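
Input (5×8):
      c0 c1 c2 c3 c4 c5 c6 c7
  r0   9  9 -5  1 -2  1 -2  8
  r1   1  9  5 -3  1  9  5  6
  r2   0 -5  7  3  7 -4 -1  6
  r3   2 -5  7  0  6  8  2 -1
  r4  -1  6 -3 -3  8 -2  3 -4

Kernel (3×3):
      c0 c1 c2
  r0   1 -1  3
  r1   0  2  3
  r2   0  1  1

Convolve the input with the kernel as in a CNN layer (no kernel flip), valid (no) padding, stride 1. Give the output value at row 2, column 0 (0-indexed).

40

The receptive field on the input at this output position is [0 -5 7 / 2 -5 7 / -1 6 -3]. Elementwise product with the kernel and sum: 0·1 + -5·-1 + 7·3 + -5·2 + 7·3 + 6·1 + -3·1.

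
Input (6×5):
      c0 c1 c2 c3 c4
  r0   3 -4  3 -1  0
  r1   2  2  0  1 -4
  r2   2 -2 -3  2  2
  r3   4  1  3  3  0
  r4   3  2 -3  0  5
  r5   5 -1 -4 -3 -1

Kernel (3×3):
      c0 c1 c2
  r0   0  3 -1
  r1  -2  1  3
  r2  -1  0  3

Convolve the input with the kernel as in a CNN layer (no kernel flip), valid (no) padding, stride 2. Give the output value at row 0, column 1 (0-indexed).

-5

The receptive field on the input at this output position is [3 -1 0 / 0 1 -4 / -3 2 2]. Elementwise product with the kernel and sum: -1·3 + 0·-1 + 0·-2 + 1·1 + -4·3 + -3·-1 + 2·3.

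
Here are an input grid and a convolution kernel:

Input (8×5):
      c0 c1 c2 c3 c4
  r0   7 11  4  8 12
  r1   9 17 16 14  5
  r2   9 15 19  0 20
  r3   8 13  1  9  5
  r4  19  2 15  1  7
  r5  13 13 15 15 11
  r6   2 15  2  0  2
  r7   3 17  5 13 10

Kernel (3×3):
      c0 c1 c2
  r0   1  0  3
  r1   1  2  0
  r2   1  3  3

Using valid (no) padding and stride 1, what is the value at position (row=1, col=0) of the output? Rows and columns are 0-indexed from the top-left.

146

The receptive field on the input at this output position is [9 17 16 / 9 15 19 / 8 13 1]. Elementwise product with the kernel and sum: 9·1 + 16·3 + 9·1 + 15·2 + 8·1 + 13·3 + 1·3.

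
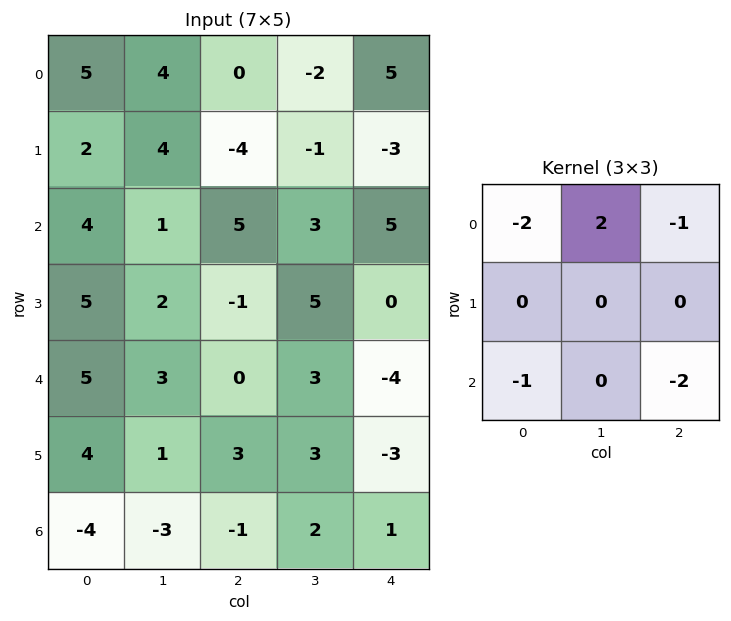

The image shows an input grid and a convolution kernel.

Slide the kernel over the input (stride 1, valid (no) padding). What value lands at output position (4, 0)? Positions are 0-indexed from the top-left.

The receptive field on the input at this output position is [5 3 0 / 4 1 3 / -4 -3 -1]. Elementwise product with the kernel and sum: 5·-2 + 3·2 + 0·-1 + -4·-1 + -1·-2.

2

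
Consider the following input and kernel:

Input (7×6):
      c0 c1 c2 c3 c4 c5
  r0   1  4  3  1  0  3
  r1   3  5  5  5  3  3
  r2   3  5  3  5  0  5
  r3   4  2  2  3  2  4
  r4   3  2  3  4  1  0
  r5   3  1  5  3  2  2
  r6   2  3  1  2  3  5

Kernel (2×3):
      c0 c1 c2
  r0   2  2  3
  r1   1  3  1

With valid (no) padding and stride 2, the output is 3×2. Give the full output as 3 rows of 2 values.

42 31
37 29
30 33

Output[0,0]: The receptive field on the input at this output position is [1 4 3 / 3 5 5]. Elementwise product with the kernel and sum: 1·2 + 4·2 + 3·3 + 3·1 + 5·3 + 5·1.
Output[0,1]: The receptive field on the input at this output position is [3 1 0 / 5 5 3]. Elementwise product with the kernel and sum: 3·2 + 1·2 + 0·3 + 5·1 + 5·3 + 3·1.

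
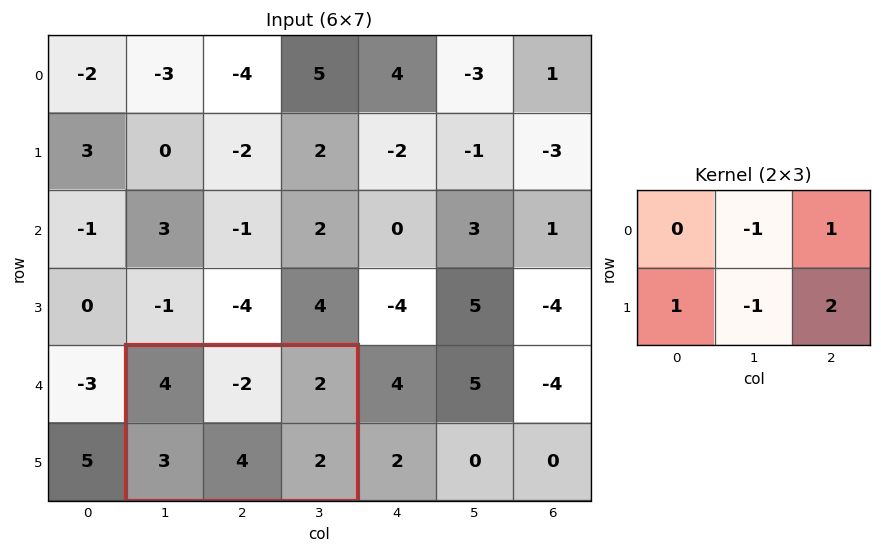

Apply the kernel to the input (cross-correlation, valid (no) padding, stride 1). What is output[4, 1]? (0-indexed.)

The receptive field on the input at this output position is [4 -2 2 / 3 4 2]. Elementwise product with the kernel and sum: -2·-1 + 2·1 + 3·1 + 4·-1 + 2·2.

7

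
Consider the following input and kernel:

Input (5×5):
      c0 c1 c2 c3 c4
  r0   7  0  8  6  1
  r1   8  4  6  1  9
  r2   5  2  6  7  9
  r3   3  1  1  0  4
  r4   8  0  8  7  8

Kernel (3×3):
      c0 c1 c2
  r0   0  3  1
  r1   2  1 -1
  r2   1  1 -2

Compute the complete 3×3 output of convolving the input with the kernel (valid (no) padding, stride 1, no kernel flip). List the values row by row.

Output[0,0]: The receptive field on the input at this output position is [7 0 8 / 8 4 6 / 5 2 6]. Elementwise product with the kernel and sum: 0·3 + 8·1 + 8·2 + 4·1 + 6·-1 + 5·1 + 2·1 + 6·-2.

17 37 18
26 24 15
10 22 27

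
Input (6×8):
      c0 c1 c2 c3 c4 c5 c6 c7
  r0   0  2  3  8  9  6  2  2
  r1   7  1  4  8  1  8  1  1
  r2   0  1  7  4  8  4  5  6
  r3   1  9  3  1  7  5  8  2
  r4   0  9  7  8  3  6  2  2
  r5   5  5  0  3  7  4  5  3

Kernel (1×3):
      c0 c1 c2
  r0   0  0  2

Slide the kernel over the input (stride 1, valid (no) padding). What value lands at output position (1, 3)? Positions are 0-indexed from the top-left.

16

The receptive field on the input at this output position is [8 1 8]. Elementwise product with the kernel and sum: 8·2.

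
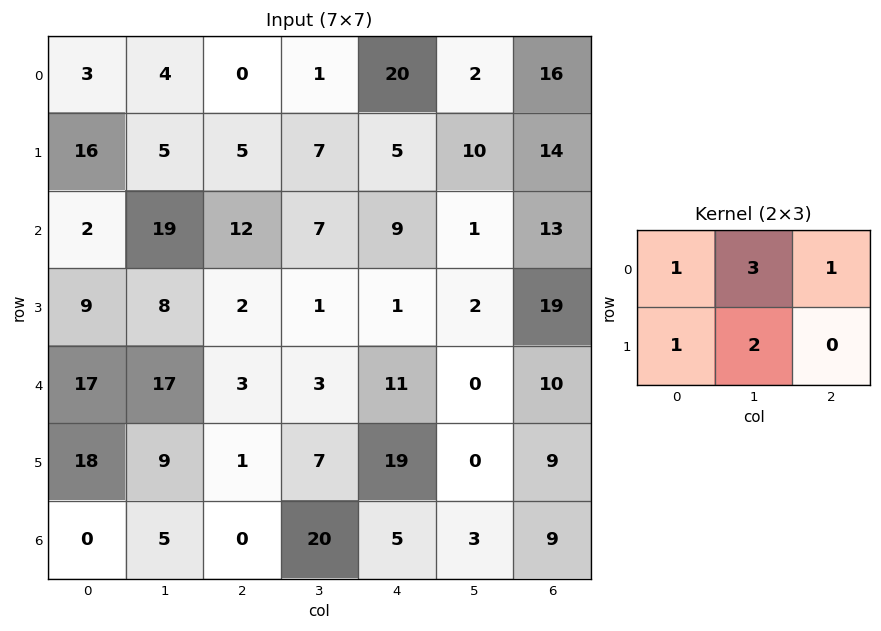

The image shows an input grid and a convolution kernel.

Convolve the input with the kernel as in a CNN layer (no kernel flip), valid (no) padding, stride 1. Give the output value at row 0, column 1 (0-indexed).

20

The receptive field on the input at this output position is [4 0 1 / 5 5 7]. Elementwise product with the kernel and sum: 4·1 + 0·3 + 1·1 + 5·1 + 5·2.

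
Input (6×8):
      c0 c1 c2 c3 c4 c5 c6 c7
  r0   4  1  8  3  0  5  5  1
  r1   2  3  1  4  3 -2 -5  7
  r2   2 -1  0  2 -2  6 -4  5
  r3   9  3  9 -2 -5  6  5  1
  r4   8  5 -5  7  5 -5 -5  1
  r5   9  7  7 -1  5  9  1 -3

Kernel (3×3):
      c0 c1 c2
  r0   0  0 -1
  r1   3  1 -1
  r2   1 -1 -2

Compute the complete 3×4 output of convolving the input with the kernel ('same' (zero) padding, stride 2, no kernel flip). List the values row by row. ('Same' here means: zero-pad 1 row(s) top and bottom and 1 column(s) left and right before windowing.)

Output[0,0]: The receptive field on the zero-padded input at this output position is [0 0 0 / 0 4 1 / 0 2 3]. Elementwise product with the kernel and sum: 0·-1 + 0·3 + 4·1 + 1·-1 + 0·1 + 2·-1 + 3·-2.

-5 2 9 8
-15 -11 -9 1
-23 7 1 -8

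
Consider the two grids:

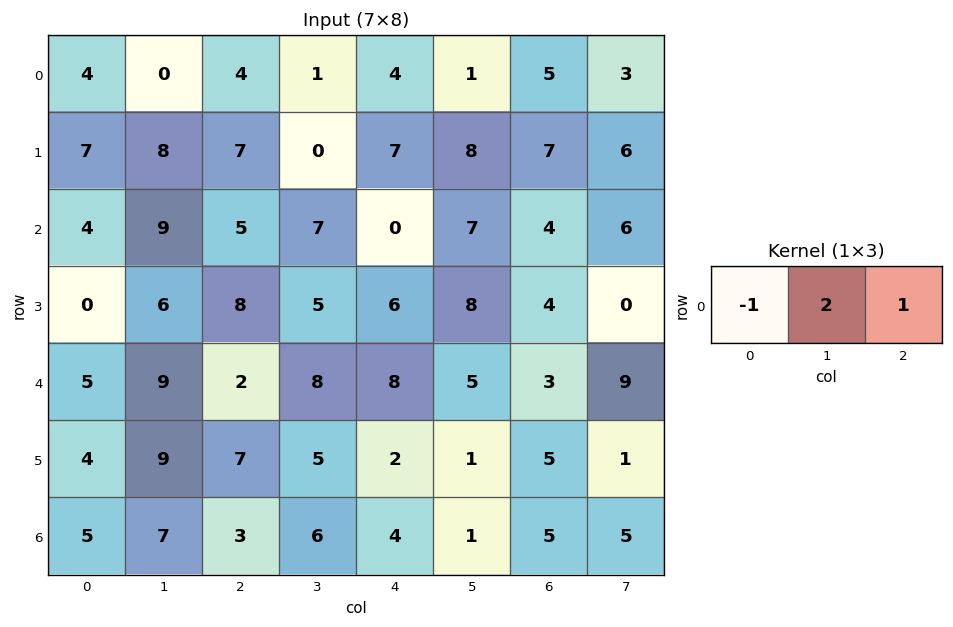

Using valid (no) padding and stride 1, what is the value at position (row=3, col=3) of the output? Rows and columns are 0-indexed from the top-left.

The receptive field on the input at this output position is [5 6 8]. Elementwise product with the kernel and sum: 5·-1 + 6·2 + 8·1.

15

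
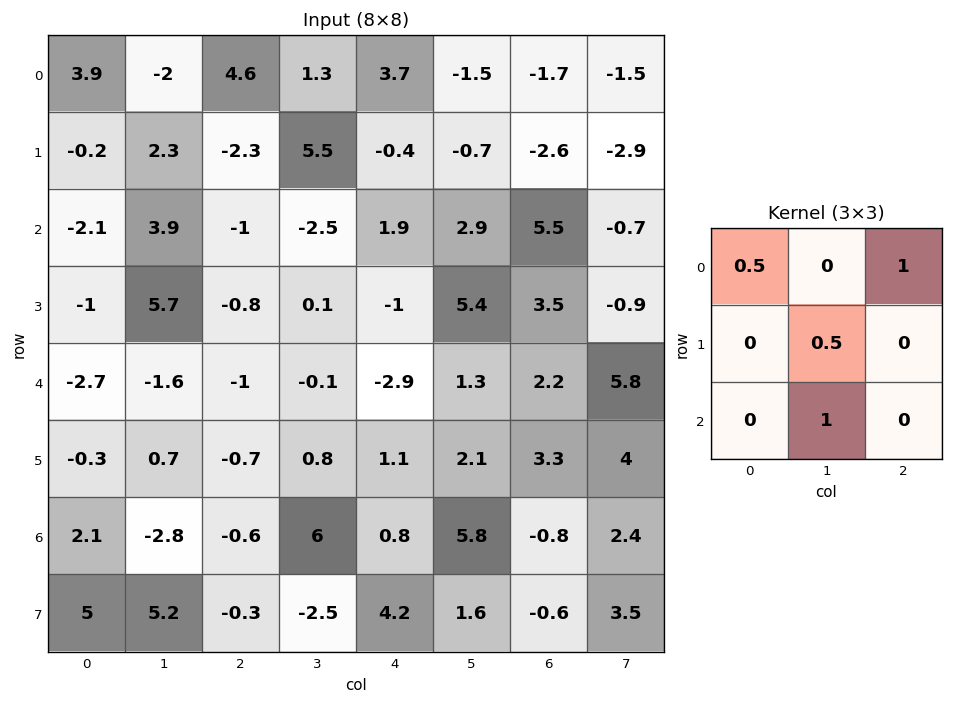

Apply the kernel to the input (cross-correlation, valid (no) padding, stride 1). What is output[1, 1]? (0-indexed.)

The receptive field on the input at this output position is [2.3 -2.3 5.5 / 3.9 -1 -2.5 / 5.7 -0.8 0.1]. Elementwise product with the kernel and sum: 2.3·0.5 + 5.5·1 + -1·0.5 + -0.8·1.

5.35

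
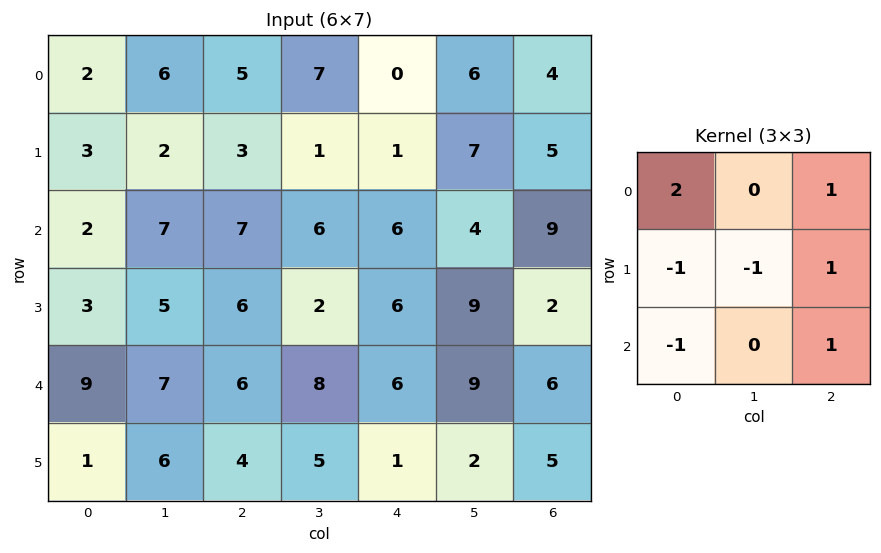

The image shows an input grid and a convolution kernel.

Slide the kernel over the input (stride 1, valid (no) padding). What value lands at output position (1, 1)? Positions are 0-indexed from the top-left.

-6

The receptive field on the input at this output position is [2 3 1 / 7 7 6 / 5 6 2]. Elementwise product with the kernel and sum: 2·2 + 1·1 + 7·-1 + 7·-1 + 6·1 + 5·-1 + 2·1.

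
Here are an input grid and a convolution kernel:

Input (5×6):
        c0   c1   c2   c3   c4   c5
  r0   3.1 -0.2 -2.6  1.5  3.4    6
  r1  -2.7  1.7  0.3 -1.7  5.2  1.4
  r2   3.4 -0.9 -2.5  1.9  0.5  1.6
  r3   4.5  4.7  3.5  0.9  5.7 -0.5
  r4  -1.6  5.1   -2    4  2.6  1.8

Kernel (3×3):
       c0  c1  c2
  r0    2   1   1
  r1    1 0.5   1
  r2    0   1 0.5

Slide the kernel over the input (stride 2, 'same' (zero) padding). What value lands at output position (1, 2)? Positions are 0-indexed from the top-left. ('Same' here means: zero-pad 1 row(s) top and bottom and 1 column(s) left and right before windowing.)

The receptive field on the zero-padded input at this output position is [-1.7 5.2 1.4 / 1.9 0.5 1.6 / 0.9 5.7 -0.5]. Elementwise product with the kernel and sum: -1.7·2 + 5.2·1 + 1.4·1 + 1.9·1 + 0.5·0.5 + 1.6·1 + 5.7·1 + -0.5·0.5.

12.4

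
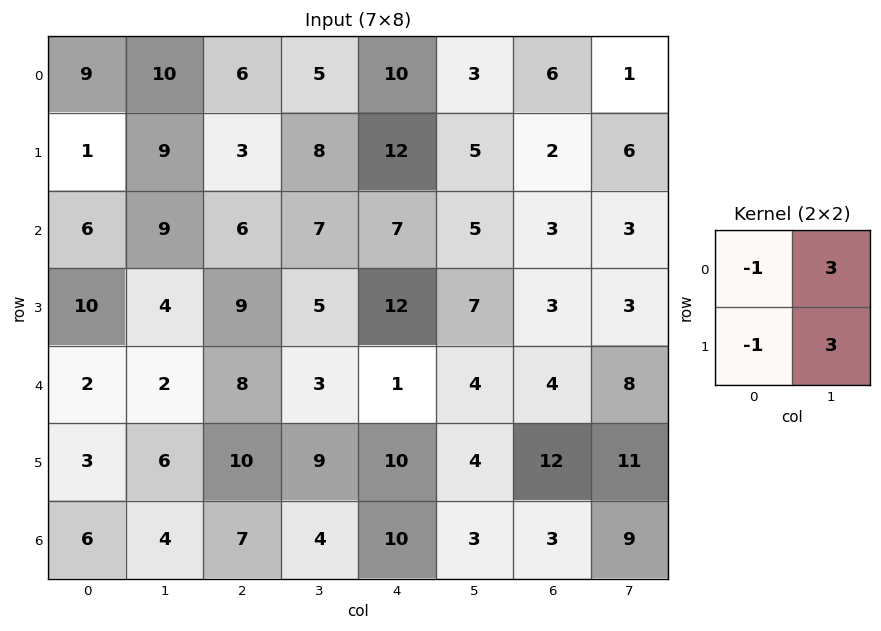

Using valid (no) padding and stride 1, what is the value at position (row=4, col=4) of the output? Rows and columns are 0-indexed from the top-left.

The receptive field on the input at this output position is [1 4 / 10 4]. Elementwise product with the kernel and sum: 1·-1 + 4·3 + 10·-1 + 4·3.

13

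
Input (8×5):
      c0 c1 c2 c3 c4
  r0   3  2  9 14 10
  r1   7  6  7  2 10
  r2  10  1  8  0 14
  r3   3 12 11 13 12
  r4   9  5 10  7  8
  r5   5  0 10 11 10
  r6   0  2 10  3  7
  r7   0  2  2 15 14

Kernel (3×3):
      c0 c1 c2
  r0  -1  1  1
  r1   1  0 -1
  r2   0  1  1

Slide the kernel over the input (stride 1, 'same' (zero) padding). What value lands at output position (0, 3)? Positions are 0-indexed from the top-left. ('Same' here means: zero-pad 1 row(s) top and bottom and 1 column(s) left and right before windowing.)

11

The receptive field on the zero-padded input at this output position is [0 0 0 / 9 14 10 / 7 2 10]. Elementwise product with the kernel and sum: 0·-1 + 0·1 + 0·1 + 9·1 + 10·-1 + 2·1 + 10·1.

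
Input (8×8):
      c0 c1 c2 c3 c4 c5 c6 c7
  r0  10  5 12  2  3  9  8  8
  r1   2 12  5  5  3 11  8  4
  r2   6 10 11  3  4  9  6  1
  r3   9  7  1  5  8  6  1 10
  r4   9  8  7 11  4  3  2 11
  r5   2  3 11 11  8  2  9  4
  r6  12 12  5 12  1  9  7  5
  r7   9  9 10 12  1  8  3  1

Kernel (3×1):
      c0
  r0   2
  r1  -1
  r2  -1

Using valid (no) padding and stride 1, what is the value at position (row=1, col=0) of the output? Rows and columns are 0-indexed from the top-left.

-11

The receptive field on the input at this output position is [2 / 6 / 9]. Elementwise product with the kernel and sum: 2·2 + 6·-1 + 9·-1.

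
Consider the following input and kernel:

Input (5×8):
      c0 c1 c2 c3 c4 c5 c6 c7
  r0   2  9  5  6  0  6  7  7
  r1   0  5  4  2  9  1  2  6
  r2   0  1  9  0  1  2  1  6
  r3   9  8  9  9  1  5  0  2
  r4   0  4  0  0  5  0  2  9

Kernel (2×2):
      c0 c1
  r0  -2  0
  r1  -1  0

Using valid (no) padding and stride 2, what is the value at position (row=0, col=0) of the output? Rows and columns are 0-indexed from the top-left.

-4

The receptive field on the input at this output position is [2 9 / 0 5]. Elementwise product with the kernel and sum: 2·-2 + 0·-1.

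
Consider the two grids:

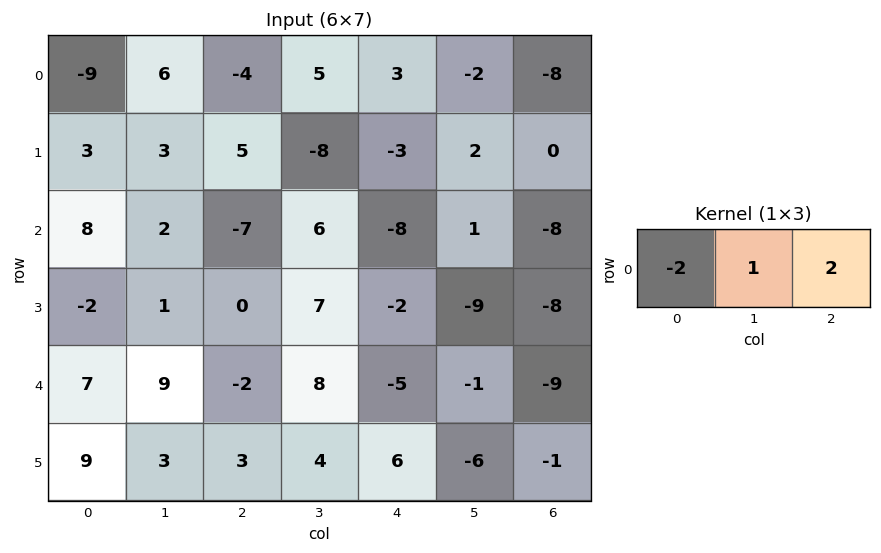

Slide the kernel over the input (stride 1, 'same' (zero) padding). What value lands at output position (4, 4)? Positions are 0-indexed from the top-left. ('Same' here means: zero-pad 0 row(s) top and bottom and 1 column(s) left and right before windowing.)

The receptive field on the zero-padded input at this output position is [8 -5 -1]. Elementwise product with the kernel and sum: 8·-2 + -5·1 + -1·2.

-23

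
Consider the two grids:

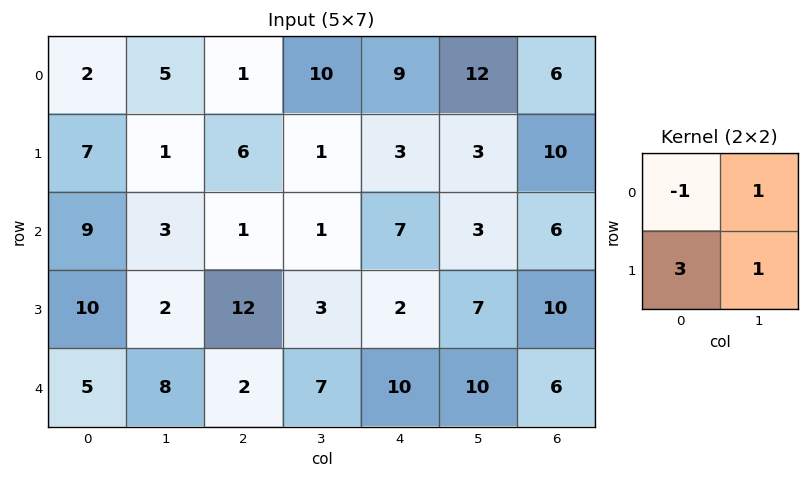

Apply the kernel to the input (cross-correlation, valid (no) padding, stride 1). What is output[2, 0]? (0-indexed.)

The receptive field on the input at this output position is [9 3 / 10 2]. Elementwise product with the kernel and sum: 9·-1 + 3·1 + 10·3 + 2·1.

26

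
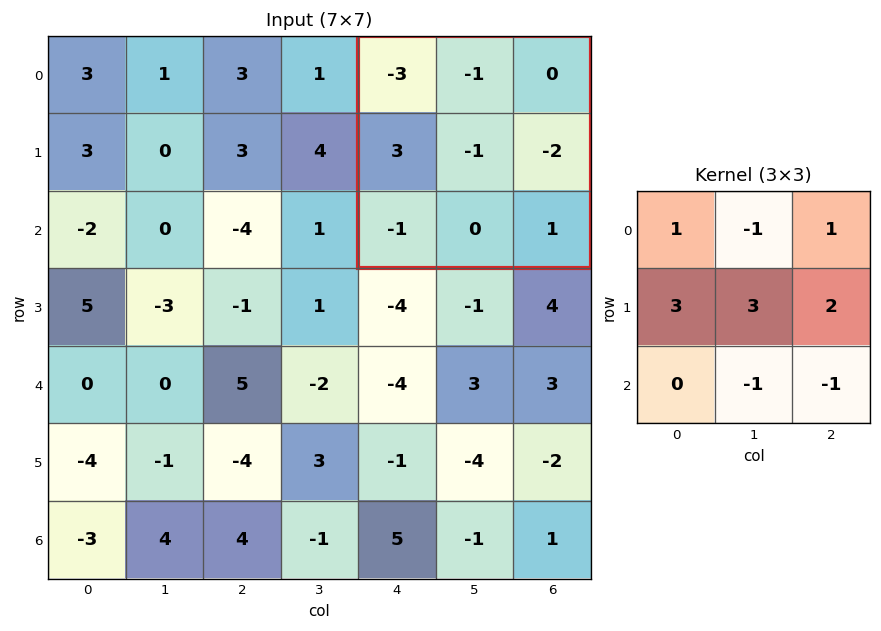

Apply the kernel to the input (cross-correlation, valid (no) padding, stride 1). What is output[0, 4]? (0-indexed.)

-1

The receptive field on the input at this output position is [-3 -1 0 / 3 -1 -2 / -1 0 1]. Elementwise product with the kernel and sum: -3·1 + -1·-1 + 0·1 + 3·3 + -1·3 + -2·2 + 0·-1 + 1·-1.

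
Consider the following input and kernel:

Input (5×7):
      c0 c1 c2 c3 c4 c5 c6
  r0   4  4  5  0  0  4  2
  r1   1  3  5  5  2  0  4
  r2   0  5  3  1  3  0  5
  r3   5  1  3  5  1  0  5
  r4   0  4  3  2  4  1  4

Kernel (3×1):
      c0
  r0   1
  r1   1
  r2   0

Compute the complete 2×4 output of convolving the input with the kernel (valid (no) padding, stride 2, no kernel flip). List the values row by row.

5 10 2 6
5 6 4 10

Output[0,0]: The receptive field on the input at this output position is [4 / 1 / 0]. Elementwise product with the kernel and sum: 4·1 + 1·1.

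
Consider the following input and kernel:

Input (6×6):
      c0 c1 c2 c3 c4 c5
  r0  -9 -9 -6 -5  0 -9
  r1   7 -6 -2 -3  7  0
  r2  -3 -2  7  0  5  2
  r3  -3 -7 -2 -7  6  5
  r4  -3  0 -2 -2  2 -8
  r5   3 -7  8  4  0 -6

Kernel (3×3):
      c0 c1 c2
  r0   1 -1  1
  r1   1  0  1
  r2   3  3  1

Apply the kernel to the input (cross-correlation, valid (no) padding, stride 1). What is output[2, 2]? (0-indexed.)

The receptive field on the input at this output position is [7 0 5 / -2 -7 6 / -2 -2 2]. Elementwise product with the kernel and sum: 7·1 + 0·-1 + 5·1 + -2·1 + 6·1 + -2·3 + -2·3 + 2·1.

6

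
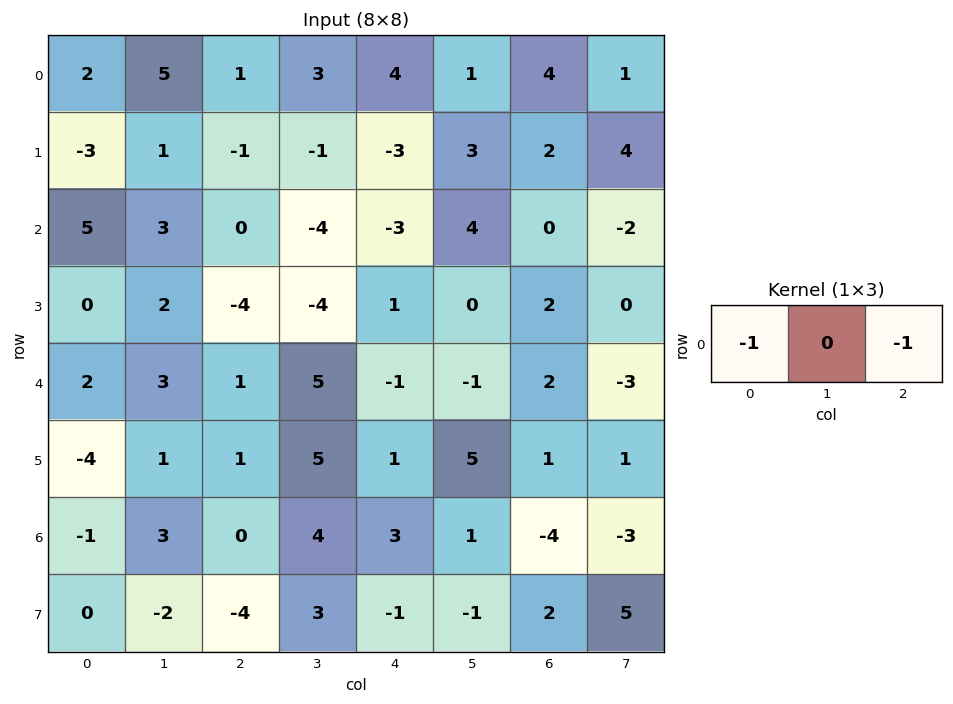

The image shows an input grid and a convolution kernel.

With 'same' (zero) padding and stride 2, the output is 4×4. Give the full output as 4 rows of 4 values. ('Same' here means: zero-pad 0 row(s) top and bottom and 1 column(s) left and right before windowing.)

Output[0,0]: The receptive field on the zero-padded input at this output position is [0 2 5]. Elementwise product with the kernel and sum: 0·-1 + 5·-1.

-5 -8 -4 -2
-3 1 0 -2
-3 -8 -4 4
-3 -7 -5 2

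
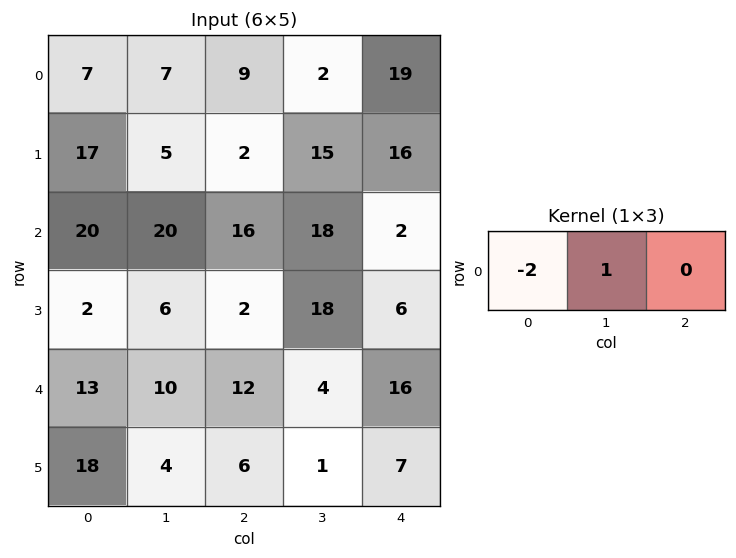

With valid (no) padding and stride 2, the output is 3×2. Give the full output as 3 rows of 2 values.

Output[0,0]: The receptive field on the input at this output position is [7 7 9]. Elementwise product with the kernel and sum: 7·-2 + 7·1.
Output[0,1]: The receptive field on the input at this output position is [9 2 19]. Elementwise product with the kernel and sum: 9·-2 + 2·1.

-7 -16
-20 -14
-16 -20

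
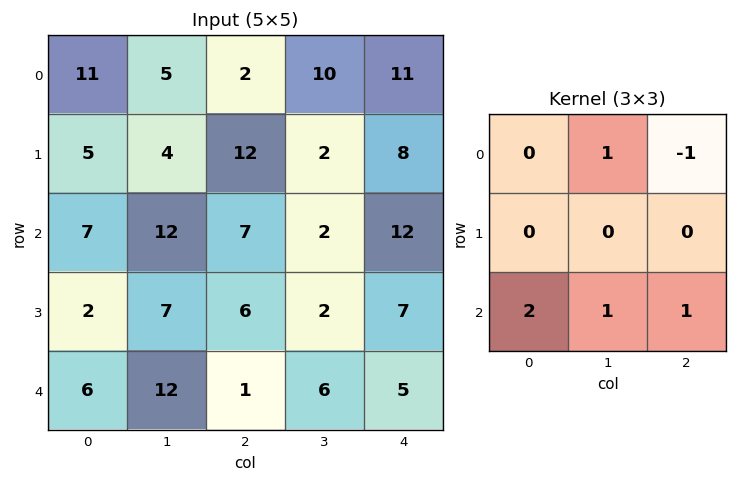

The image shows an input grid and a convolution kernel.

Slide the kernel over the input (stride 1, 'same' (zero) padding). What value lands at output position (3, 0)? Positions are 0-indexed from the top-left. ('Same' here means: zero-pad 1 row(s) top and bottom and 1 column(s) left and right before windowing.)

13

The receptive field on the zero-padded input at this output position is [0 7 12 / 0 2 7 / 0 6 12]. Elementwise product with the kernel and sum: 7·1 + 12·-1 + 0·2 + 6·1 + 12·1.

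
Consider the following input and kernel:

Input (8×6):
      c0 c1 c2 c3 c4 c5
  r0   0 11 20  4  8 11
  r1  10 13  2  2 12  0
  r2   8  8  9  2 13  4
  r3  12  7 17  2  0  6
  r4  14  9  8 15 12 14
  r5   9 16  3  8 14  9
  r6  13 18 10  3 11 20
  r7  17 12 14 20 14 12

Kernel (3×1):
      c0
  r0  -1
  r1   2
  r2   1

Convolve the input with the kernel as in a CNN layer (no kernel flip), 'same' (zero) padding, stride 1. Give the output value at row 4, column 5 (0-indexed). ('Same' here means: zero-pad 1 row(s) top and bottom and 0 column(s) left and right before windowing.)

The receptive field on the zero-padded input at this output position is [6 / 14 / 9]. Elementwise product with the kernel and sum: 6·-1 + 14·2 + 9·1.

31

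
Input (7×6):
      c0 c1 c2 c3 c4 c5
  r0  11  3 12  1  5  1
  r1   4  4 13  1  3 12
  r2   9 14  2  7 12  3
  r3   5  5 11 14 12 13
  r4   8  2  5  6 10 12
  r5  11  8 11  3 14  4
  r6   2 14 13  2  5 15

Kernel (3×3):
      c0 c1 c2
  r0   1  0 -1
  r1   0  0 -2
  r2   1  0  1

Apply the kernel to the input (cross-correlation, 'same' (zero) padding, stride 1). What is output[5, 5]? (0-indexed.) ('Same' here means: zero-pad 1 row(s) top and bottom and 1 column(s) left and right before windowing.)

15

The receptive field on the zero-padded input at this output position is [10 12 0 / 14 4 0 / 5 15 0]. Elementwise product with the kernel and sum: 10·1 + 0·-1 + 0·-2 + 5·1 + 0·1.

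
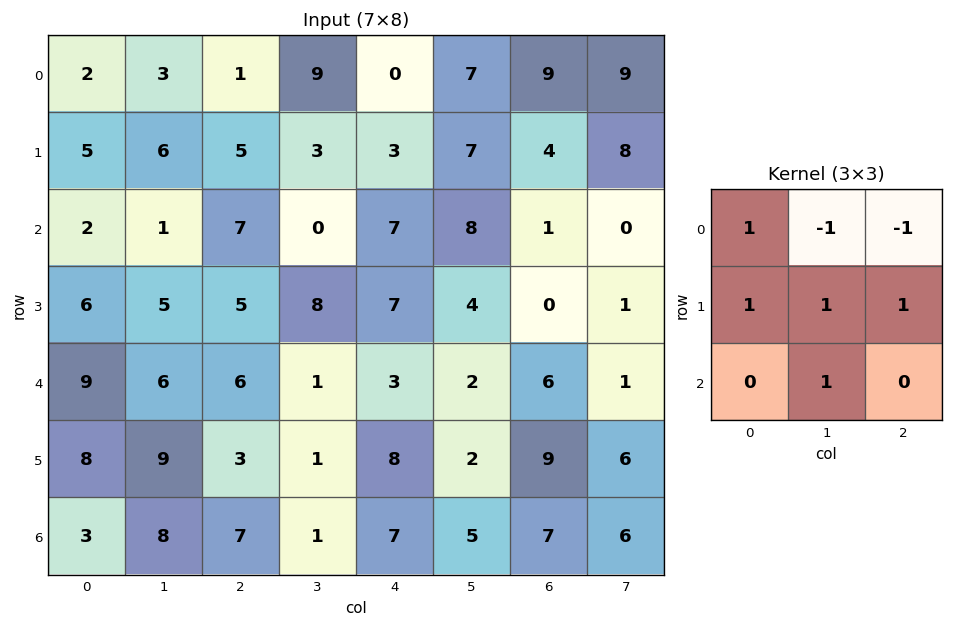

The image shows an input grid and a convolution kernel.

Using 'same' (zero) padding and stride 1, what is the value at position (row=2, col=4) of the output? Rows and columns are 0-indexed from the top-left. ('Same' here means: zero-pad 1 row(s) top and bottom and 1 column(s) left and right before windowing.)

The receptive field on the zero-padded input at this output position is [3 3 7 / 0 7 8 / 8 7 4]. Elementwise product with the kernel and sum: 3·1 + 3·-1 + 7·-1 + 0·1 + 7·1 + 8·1 + 7·1.

15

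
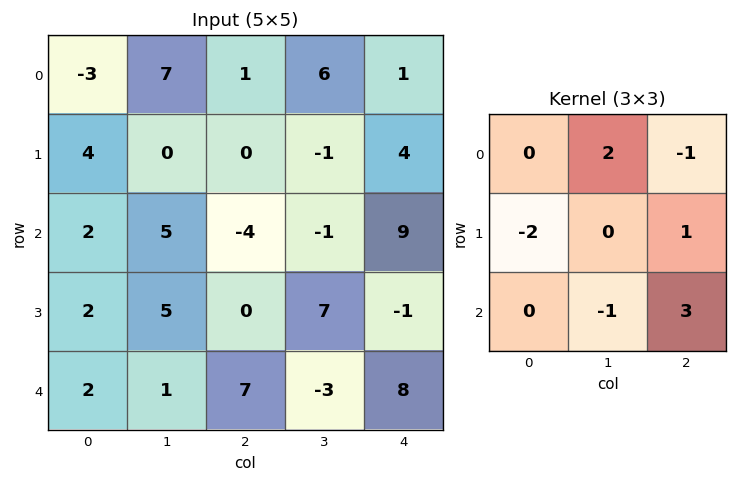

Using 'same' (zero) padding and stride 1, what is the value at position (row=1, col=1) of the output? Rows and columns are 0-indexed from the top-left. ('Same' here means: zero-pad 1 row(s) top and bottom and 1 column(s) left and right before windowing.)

The receptive field on the zero-padded input at this output position is [-3 7 1 / 4 0 0 / 2 5 -4]. Elementwise product with the kernel and sum: 7·2 + 1·-1 + 4·-2 + 0·1 + 5·-1 + -4·3.

-12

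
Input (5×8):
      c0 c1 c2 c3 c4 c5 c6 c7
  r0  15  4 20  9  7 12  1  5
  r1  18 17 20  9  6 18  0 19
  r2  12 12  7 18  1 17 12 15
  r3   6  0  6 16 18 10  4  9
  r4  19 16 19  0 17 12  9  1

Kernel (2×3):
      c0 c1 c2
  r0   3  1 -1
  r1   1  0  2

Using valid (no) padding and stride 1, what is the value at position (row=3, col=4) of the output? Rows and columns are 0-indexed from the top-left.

The receptive field on the input at this output position is [18 10 4 / 17 12 9]. Elementwise product with the kernel and sum: 18·3 + 10·1 + 4·-1 + 17·1 + 9·2.

95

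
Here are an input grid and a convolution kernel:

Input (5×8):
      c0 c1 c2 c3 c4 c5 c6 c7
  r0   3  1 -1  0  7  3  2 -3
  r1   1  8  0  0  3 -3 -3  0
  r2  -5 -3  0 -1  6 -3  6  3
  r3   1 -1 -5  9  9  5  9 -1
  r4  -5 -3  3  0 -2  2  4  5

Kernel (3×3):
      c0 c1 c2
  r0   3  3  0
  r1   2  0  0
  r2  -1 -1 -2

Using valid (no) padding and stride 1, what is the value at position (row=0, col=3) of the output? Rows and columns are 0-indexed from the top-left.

The receptive field on the input at this output position is [0 7 3 / 0 3 -3 / -1 6 -3]. Elementwise product with the kernel and sum: 0·3 + 7·3 + 0·2 + -1·-1 + 6·-1 + -3·-2.

22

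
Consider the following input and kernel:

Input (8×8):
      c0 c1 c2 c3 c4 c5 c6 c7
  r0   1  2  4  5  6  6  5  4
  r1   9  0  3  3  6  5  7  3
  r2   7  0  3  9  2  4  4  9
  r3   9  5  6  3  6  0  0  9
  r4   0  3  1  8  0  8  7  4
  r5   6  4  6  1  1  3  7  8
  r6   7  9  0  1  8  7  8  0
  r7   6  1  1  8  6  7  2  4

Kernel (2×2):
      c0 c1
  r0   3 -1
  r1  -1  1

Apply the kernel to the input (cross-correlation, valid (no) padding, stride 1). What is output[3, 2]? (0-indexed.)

22

The receptive field on the input at this output position is [6 3 / 1 8]. Elementwise product with the kernel and sum: 6·3 + 3·-1 + 1·-1 + 8·1.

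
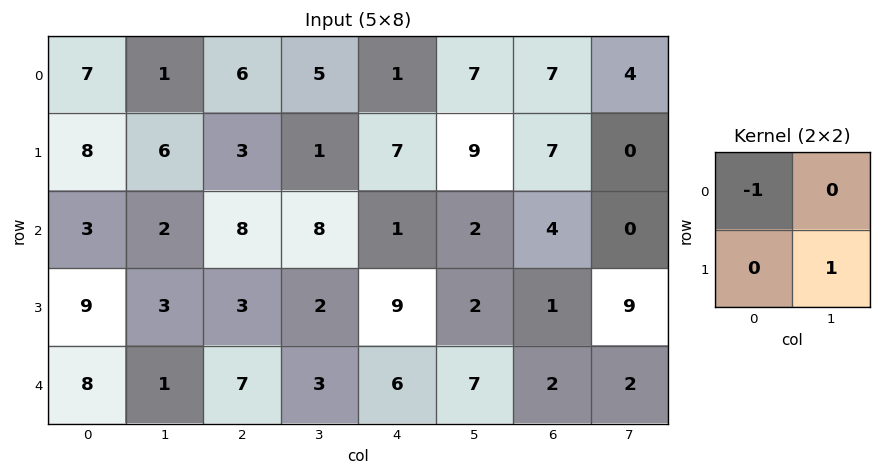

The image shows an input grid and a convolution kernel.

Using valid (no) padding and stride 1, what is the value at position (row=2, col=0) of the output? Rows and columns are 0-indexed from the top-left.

0

The receptive field on the input at this output position is [3 2 / 9 3]. Elementwise product with the kernel and sum: 3·-1 + 3·1.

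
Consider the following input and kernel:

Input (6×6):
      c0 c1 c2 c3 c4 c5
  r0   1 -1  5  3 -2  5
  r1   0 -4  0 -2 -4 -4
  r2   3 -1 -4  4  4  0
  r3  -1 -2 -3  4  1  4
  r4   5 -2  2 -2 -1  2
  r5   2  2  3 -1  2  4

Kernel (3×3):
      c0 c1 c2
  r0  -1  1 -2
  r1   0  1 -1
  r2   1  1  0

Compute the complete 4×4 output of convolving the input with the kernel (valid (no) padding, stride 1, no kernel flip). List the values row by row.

-14 -3 4 -7
-4 -5 7 15
8 -18 3 -6
5 0 6 -13

Output[0,0]: The receptive field on the input at this output position is [1 -1 5 / 0 -4 0 / 3 -1 -4]. Elementwise product with the kernel and sum: 1·-1 + -1·1 + 5·-2 + -4·1 + 0·-1 + 3·1 + -1·1.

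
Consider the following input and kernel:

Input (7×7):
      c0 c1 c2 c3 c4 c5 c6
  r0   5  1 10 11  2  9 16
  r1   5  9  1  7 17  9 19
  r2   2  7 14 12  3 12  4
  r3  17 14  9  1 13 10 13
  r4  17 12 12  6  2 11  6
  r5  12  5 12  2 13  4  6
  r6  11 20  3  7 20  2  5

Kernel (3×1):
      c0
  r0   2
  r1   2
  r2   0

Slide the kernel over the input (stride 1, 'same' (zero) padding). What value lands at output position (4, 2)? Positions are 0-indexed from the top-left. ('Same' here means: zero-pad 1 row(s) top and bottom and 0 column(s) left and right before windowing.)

The receptive field on the zero-padded input at this output position is [9 / 12 / 12]. Elementwise product with the kernel and sum: 9·2 + 12·2.

42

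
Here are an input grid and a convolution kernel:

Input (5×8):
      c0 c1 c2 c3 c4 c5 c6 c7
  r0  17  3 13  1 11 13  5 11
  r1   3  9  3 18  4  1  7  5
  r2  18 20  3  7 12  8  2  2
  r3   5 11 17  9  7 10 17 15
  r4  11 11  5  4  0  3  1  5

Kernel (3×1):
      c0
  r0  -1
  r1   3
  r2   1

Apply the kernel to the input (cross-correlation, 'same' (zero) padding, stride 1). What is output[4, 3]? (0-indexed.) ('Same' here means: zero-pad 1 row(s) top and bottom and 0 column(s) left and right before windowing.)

3

The receptive field on the zero-padded input at this output position is [9 / 4 / 0]. Elementwise product with the kernel and sum: 9·-1 + 4·3 + 0·1.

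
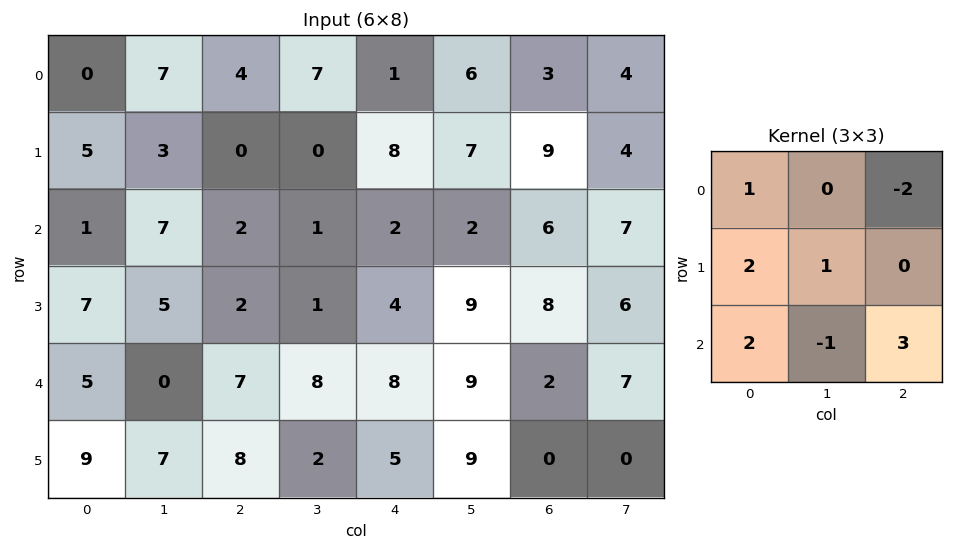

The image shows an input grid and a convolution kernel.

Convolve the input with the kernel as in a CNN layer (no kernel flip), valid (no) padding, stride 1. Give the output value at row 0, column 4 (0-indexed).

38

The receptive field on the input at this output position is [1 6 3 / 8 7 9 / 2 2 6]. Elementwise product with the kernel and sum: 1·1 + 3·-2 + 8·2 + 7·1 + 2·2 + 2·-1 + 6·3.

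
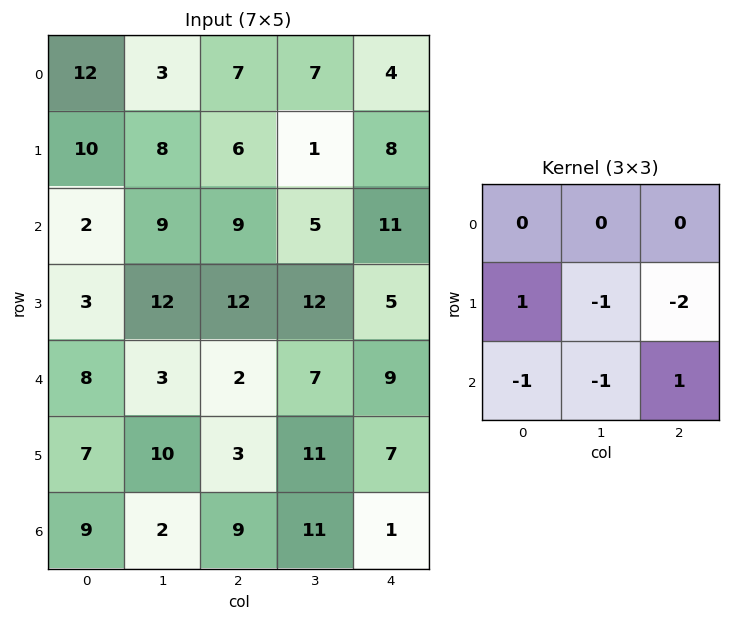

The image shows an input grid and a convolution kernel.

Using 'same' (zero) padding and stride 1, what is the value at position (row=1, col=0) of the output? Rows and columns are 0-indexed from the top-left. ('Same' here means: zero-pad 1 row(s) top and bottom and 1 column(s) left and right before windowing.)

-19

The receptive field on the zero-padded input at this output position is [0 12 3 / 0 10 8 / 0 2 9]. Elementwise product with the kernel and sum: 0·1 + 10·-1 + 8·-2 + 0·-1 + 2·-1 + 9·1.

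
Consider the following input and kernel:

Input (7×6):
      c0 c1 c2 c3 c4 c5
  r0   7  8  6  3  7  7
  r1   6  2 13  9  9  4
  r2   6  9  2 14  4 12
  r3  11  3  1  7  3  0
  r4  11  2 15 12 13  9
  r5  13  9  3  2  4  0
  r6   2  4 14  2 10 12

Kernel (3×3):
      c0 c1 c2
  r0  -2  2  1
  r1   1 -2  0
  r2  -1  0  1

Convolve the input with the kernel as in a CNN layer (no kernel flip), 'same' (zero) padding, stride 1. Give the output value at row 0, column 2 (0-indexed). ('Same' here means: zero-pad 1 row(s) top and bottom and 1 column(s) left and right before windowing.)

3

The receptive field on the zero-padded input at this output position is [0 0 0 / 8 6 3 / 2 13 9]. Elementwise product with the kernel and sum: 0·-2 + 0·2 + 0·1 + 8·1 + 6·-2 + 2·-1 + 9·1.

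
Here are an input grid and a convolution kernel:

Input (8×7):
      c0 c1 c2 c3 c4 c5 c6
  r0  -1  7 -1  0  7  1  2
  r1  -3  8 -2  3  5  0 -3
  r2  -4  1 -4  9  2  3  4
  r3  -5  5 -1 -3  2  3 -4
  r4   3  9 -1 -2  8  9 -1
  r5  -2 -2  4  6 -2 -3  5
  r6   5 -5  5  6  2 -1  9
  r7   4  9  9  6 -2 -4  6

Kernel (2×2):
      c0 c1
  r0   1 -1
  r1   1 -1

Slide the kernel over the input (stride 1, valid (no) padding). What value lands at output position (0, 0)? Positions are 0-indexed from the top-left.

-19

The receptive field on the input at this output position is [-1 7 / -3 8]. Elementwise product with the kernel and sum: -1·1 + 7·-1 + -3·1 + 8·-1.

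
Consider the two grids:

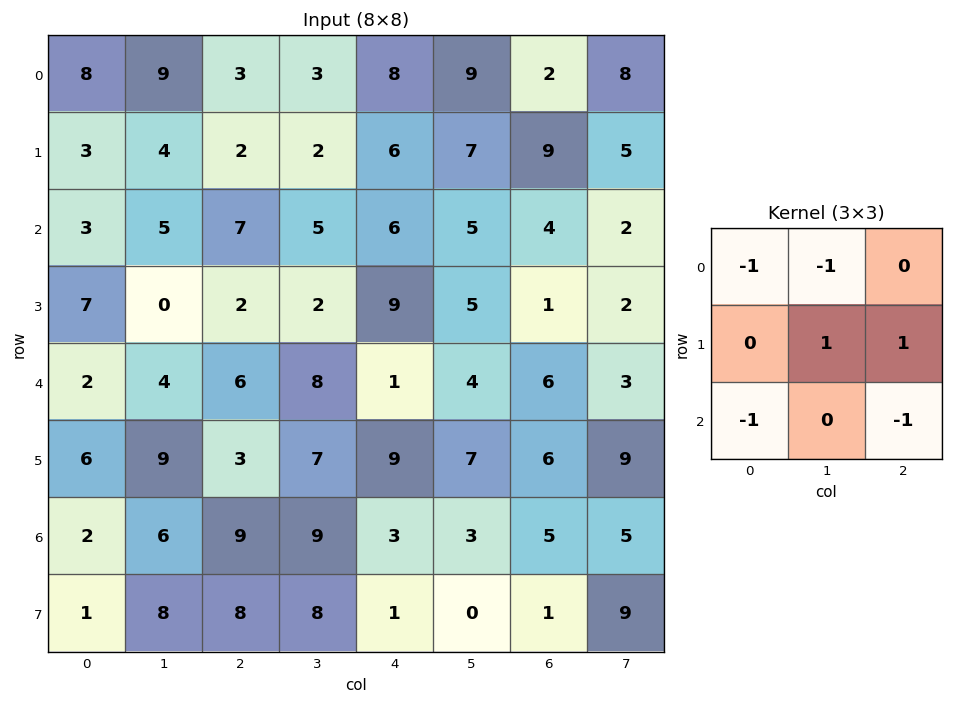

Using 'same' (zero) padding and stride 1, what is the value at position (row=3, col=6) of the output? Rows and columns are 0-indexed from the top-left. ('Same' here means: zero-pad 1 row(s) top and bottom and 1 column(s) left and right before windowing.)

The receptive field on the zero-padded input at this output position is [5 4 2 / 5 1 2 / 4 6 3]. Elementwise product with the kernel and sum: 5·-1 + 4·-1 + 1·1 + 2·1 + 4·-1 + 3·-1.

-13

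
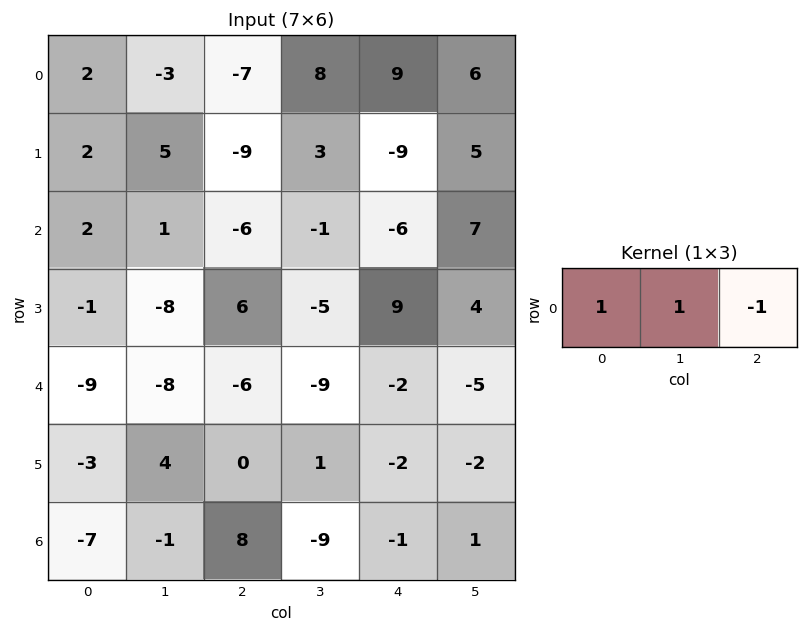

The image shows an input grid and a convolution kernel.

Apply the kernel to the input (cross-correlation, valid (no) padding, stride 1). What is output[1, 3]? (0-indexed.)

-11

The receptive field on the input at this output position is [3 -9 5]. Elementwise product with the kernel and sum: 3·1 + -9·1 + 5·-1.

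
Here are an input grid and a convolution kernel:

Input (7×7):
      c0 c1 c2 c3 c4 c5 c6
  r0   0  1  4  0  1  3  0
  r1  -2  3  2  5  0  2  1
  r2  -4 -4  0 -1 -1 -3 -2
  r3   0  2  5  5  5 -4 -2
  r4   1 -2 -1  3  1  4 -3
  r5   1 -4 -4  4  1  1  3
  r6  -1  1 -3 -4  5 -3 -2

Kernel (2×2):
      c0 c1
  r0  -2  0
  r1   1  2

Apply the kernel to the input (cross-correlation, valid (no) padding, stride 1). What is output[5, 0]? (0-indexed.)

-1

The receptive field on the input at this output position is [1 -4 / -1 1]. Elementwise product with the kernel and sum: 1·-2 + -1·1 + 1·2.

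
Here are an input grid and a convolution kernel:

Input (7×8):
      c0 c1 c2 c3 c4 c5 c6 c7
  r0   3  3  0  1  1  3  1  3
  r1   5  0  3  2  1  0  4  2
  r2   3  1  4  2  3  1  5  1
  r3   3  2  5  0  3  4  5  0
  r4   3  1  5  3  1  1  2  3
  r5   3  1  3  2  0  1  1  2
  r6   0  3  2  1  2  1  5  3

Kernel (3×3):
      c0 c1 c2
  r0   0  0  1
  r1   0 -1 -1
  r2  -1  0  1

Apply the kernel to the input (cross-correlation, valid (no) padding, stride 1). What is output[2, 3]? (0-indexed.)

-8

The receptive field on the input at this output position is [2 3 1 / 0 3 4 / 3 1 1]. Elementwise product with the kernel and sum: 1·1 + 3·-1 + 4·-1 + 3·-1 + 1·1.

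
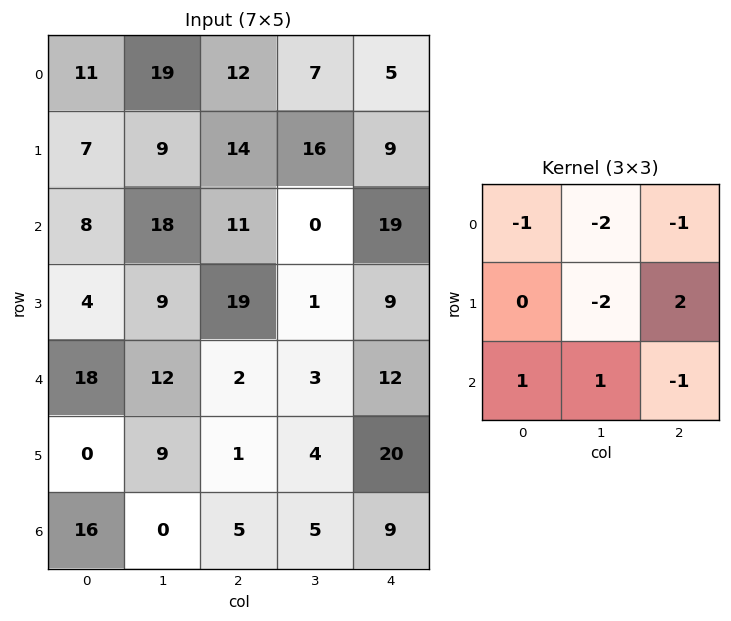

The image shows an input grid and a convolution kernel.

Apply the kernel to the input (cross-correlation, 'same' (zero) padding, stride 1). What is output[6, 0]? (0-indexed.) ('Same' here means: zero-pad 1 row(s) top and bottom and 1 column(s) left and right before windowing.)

-41

The receptive field on the zero-padded input at this output position is [0 0 9 / 0 16 0 / 0 0 0]. Elementwise product with the kernel and sum: 0·-1 + 0·-2 + 9·-1 + 16·-2 + 0·2 + 0·1 + 0·1 + 0·-1.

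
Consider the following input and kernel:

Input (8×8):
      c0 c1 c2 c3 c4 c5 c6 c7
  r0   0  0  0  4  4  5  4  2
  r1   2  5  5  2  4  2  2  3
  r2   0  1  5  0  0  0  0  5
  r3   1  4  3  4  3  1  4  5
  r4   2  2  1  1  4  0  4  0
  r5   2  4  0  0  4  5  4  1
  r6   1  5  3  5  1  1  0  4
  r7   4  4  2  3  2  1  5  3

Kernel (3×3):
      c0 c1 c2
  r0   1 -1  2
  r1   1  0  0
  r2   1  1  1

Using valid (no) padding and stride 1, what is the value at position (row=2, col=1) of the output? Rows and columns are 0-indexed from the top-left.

The receptive field on the input at this output position is [1 5 0 / 4 3 4 / 2 1 1]. Elementwise product with the kernel and sum: 1·1 + 5·-1 + 0·2 + 4·1 + 2·1 + 1·1 + 1·1.

4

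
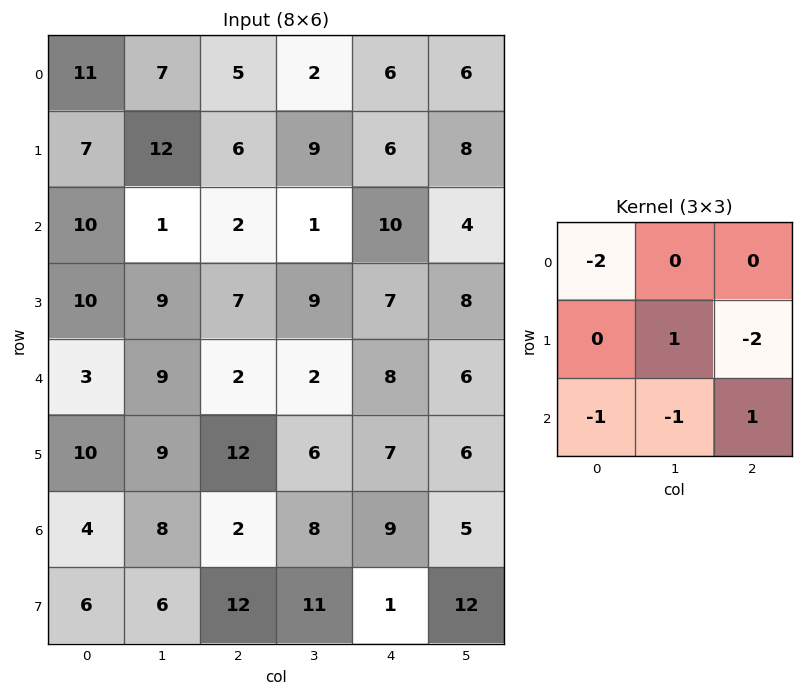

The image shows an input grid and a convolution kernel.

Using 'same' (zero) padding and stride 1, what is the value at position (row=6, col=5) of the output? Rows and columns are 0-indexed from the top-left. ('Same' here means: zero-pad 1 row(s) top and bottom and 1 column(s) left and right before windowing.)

The receptive field on the zero-padded input at this output position is [7 6 0 / 9 5 0 / 1 12 0]. Elementwise product with the kernel and sum: 7·-2 + 5·1 + 0·-2 + 1·-1 + 12·-1 + 0·1.

-22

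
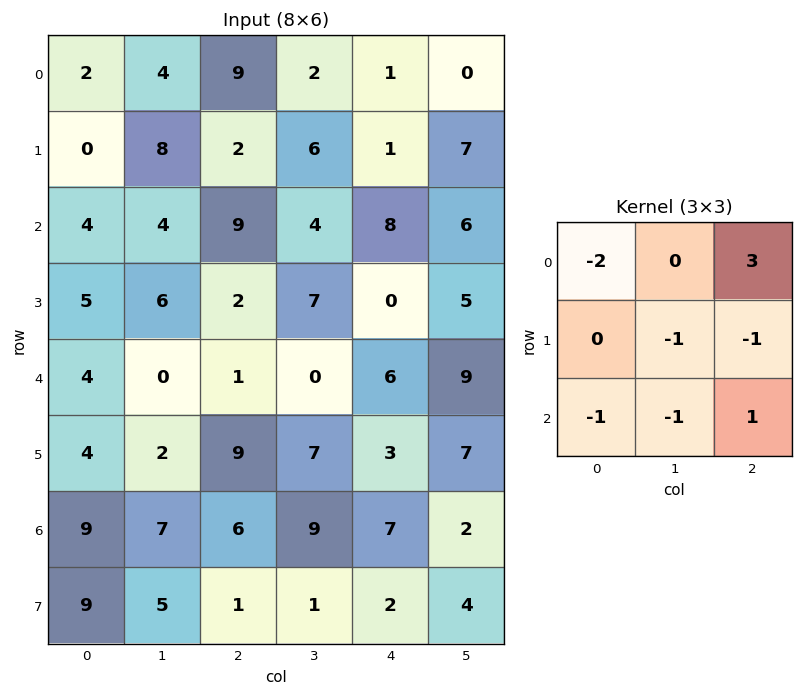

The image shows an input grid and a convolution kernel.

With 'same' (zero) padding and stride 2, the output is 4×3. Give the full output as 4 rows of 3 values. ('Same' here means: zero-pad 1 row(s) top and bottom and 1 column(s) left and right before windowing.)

2 -15 -1
17 -12 -7
12 4 -17
-14 -3 -1

Output[0,0]: The receptive field on the zero-padded input at this output position is [0 0 0 / 0 2 4 / 0 0 8]. Elementwise product with the kernel and sum: 0·-2 + 0·3 + 2·-1 + 4·-1 + 0·-1 + 0·-1 + 8·1.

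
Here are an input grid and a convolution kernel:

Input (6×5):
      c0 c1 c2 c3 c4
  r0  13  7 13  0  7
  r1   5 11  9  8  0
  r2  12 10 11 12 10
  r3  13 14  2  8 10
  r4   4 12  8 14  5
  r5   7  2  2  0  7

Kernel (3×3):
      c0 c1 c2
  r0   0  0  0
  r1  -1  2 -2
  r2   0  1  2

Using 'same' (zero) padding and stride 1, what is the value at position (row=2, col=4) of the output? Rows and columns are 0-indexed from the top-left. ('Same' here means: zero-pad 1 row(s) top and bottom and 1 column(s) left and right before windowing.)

The receptive field on the zero-padded input at this output position is [8 0 0 / 12 10 0 / 8 10 0]. Elementwise product with the kernel and sum: 12·-1 + 10·2 + 0·-2 + 10·1 + 0·2.

18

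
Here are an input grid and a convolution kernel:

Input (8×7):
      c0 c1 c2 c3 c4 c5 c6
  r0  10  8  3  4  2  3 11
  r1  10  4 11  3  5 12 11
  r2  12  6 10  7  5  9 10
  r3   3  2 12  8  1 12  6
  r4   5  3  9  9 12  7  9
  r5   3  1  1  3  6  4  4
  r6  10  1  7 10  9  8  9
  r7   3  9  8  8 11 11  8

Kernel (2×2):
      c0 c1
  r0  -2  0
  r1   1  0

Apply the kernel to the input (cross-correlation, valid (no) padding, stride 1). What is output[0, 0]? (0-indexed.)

-10

The receptive field on the input at this output position is [10 8 / 10 4]. Elementwise product with the kernel and sum: 10·-2 + 10·1.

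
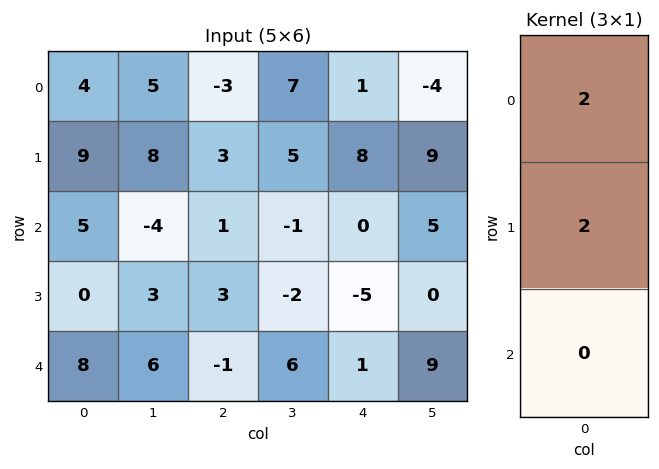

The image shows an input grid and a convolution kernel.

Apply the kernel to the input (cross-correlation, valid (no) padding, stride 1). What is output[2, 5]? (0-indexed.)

10

The receptive field on the input at this output position is [5 / 0 / 9]. Elementwise product with the kernel and sum: 5·2 + 0·2.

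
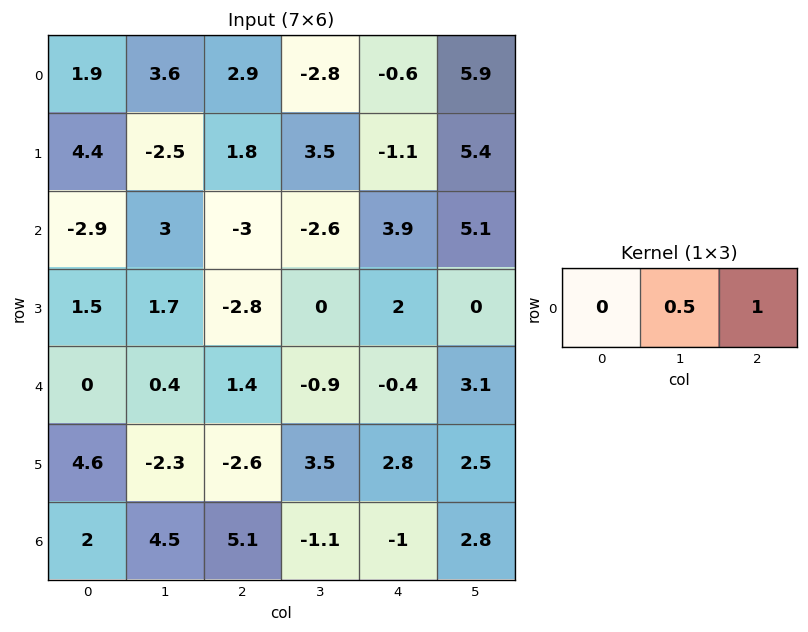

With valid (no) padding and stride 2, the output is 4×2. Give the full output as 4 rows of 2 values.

Output[0,0]: The receptive field on the input at this output position is [1.9 3.6 2.9]. Elementwise product with the kernel and sum: 3.6·0.5 + 2.9·1.

4.7 -2
-1.5 2.6
1.6 -0.85
7.35 -1.55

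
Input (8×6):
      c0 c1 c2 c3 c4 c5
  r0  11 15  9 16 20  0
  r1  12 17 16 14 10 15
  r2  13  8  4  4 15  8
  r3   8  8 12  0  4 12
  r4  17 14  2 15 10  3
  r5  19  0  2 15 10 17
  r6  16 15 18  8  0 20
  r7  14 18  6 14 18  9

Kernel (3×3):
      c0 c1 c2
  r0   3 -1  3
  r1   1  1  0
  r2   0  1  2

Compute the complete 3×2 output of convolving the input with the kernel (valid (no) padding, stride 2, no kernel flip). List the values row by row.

90 135
77 100
113 46

Output[0,0]: The receptive field on the input at this output position is [11 15 9 / 12 17 16 / 13 8 4]. Elementwise product with the kernel and sum: 11·3 + 15·-1 + 9·3 + 12·1 + 17·1 + 8·1 + 4·2.
Output[0,1]: The receptive field on the input at this output position is [9 16 20 / 16 14 10 / 4 4 15]. Elementwise product with the kernel and sum: 9·3 + 16·-1 + 20·3 + 16·1 + 14·1 + 4·1 + 15·2.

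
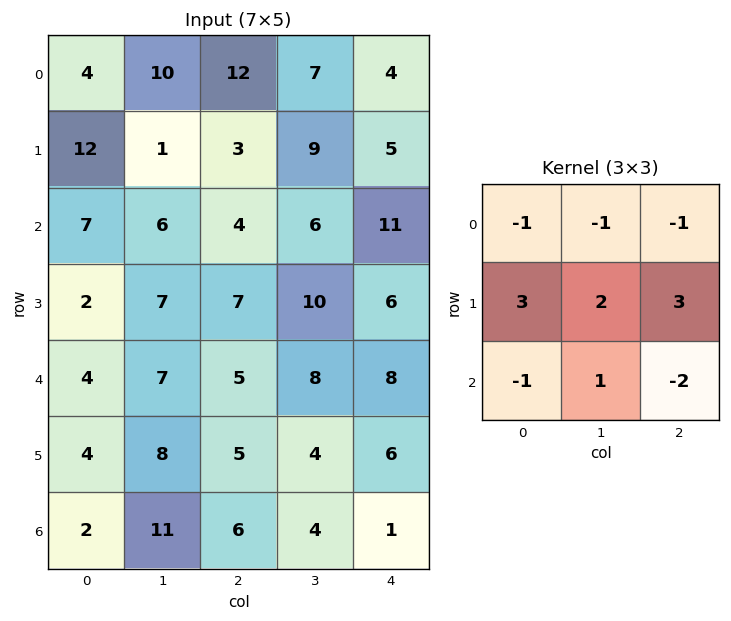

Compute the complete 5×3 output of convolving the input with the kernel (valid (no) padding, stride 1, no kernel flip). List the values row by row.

12 -7 -1
20 11 31
17 31 25
19 20 19
24 13 16

Output[0,0]: The receptive field on the input at this output position is [4 10 12 / 12 1 3 / 7 6 4]. Elementwise product with the kernel and sum: 4·-1 + 10·-1 + 12·-1 + 12·3 + 1·2 + 3·3 + 7·-1 + 6·1 + 4·-2.
Output[0,1]: The receptive field on the input at this output position is [10 12 7 / 1 3 9 / 6 4 6]. Elementwise product with the kernel and sum: 10·-1 + 12·-1 + 7·-1 + 1·3 + 3·2 + 9·3 + 6·-1 + 4·1 + 6·-2.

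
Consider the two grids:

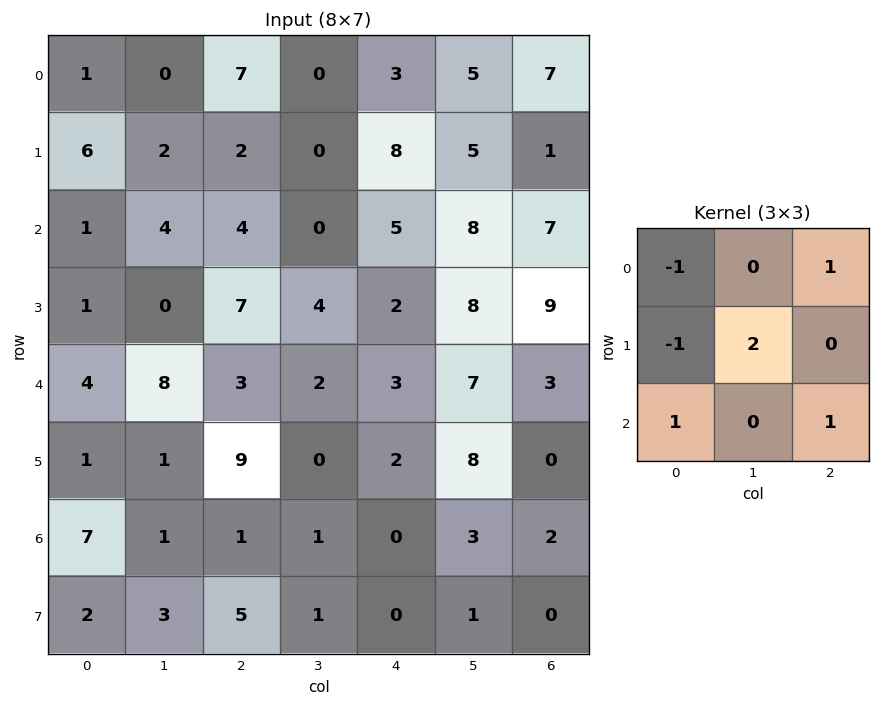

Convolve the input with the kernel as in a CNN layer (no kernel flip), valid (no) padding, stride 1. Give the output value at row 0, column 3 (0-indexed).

The receptive field on the input at this output position is [0 3 5 / 0 8 5 / 0 5 8]. Elementwise product with the kernel and sum: 0·-1 + 5·1 + 0·-1 + 8·2 + 0·1 + 8·1.

29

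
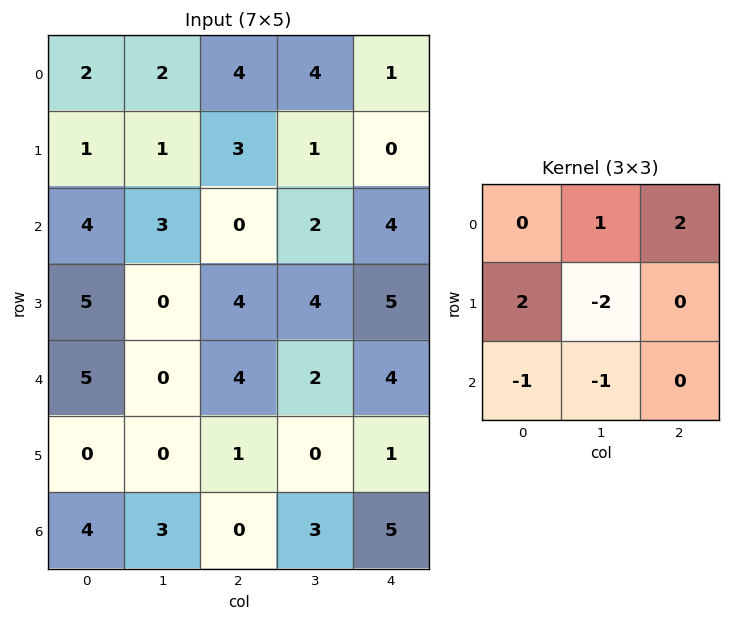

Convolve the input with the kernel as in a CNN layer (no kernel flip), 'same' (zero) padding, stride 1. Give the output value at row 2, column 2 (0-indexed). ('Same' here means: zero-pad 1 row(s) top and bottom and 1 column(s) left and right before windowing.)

The receptive field on the zero-padded input at this output position is [1 3 1 / 3 0 2 / 0 4 4]. Elementwise product with the kernel and sum: 3·1 + 1·2 + 3·2 + 0·-2 + 0·-1 + 4·-1.

7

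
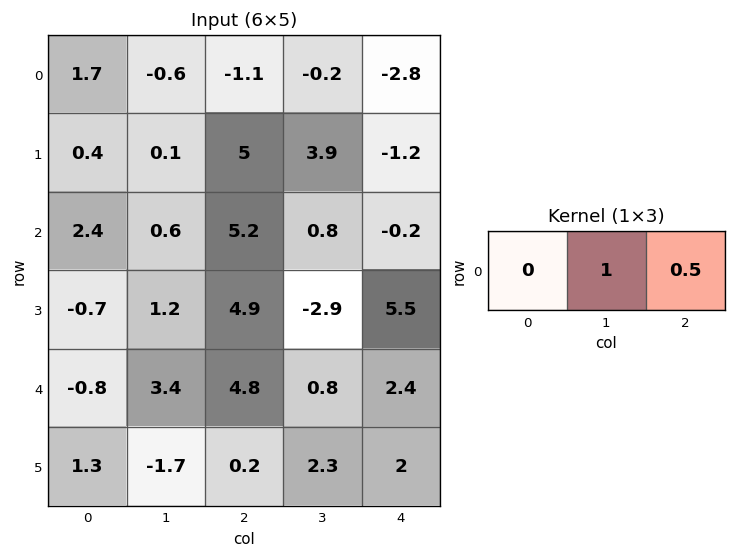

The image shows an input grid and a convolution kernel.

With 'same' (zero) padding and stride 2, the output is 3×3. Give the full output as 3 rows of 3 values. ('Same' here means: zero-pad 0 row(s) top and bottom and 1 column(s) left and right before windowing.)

Output[0,0]: The receptive field on the zero-padded input at this output position is [0 1.7 -0.6]. Elementwise product with the kernel and sum: 1.7·1 + -0.6·0.5.

1.4 -1.2 -2.8
2.7 5.6 -0.2
0.9 5.2 2.4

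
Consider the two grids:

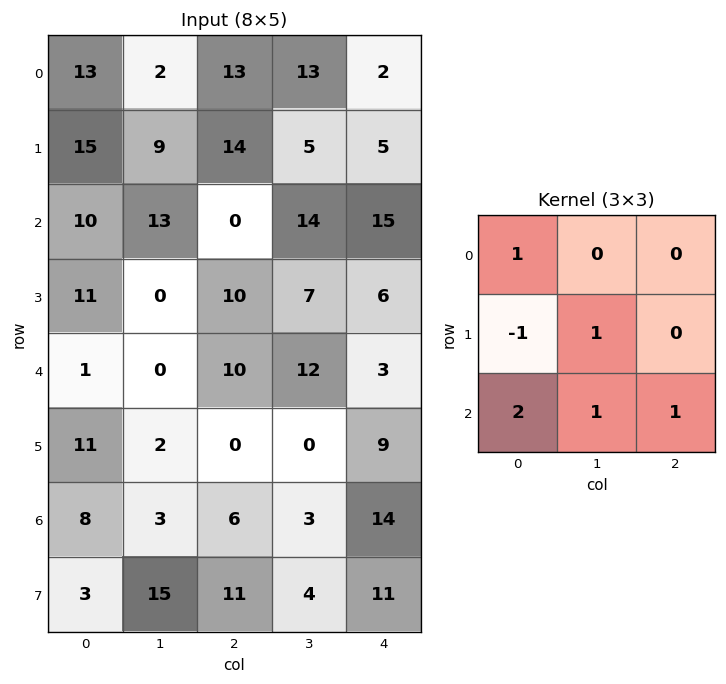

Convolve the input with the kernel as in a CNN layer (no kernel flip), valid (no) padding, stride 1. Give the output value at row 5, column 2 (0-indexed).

The receptive field on the input at this output position is [0 0 9 / 6 3 14 / 11 4 11]. Elementwise product with the kernel and sum: 0·1 + 6·-1 + 3·1 + 11·2 + 4·1 + 11·1.

34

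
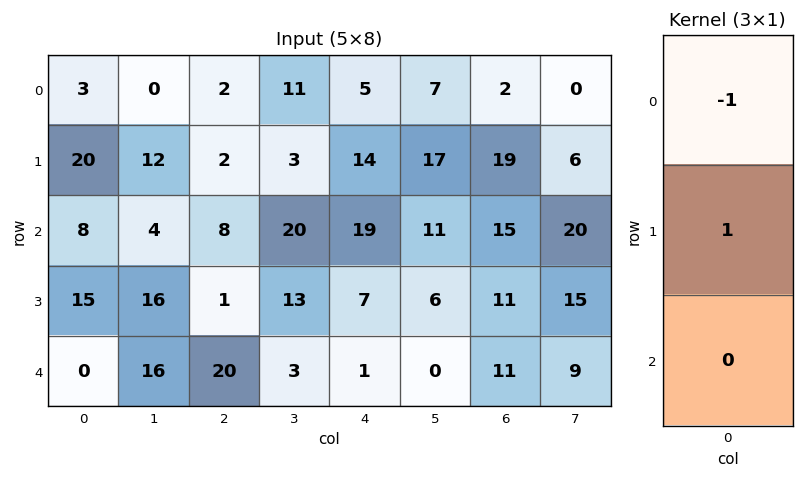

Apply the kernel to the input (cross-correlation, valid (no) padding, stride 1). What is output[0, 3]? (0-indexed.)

-8

The receptive field on the input at this output position is [11 / 3 / 20]. Elementwise product with the kernel and sum: 11·-1 + 3·1.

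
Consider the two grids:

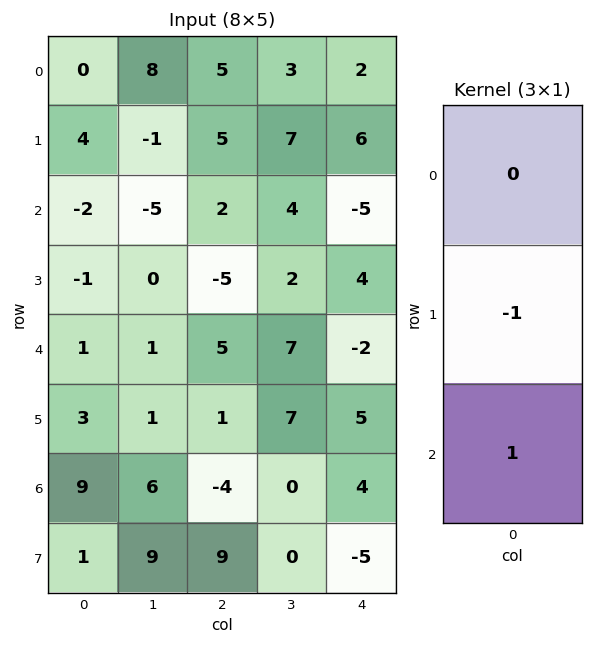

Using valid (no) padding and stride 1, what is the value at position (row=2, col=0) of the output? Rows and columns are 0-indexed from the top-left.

The receptive field on the input at this output position is [-2 / -1 / 1]. Elementwise product with the kernel and sum: -1·-1 + 1·1.

2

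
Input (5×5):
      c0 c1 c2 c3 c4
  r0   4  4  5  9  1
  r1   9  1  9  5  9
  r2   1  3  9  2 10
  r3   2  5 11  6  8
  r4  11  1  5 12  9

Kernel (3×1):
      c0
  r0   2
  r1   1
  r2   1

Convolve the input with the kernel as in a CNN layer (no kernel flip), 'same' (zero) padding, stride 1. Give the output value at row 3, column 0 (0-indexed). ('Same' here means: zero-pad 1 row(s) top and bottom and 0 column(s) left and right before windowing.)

15

The receptive field on the zero-padded input at this output position is [1 / 2 / 11]. Elementwise product with the kernel and sum: 1·2 + 2·1 + 11·1.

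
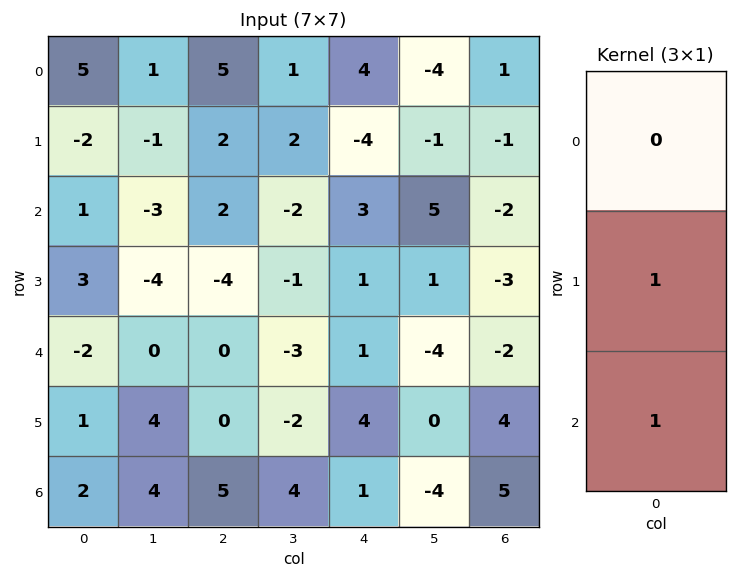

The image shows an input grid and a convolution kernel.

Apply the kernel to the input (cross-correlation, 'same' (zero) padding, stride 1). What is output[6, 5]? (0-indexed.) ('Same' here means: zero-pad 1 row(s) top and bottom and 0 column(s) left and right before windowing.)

The receptive field on the zero-padded input at this output position is [0 / -4 / 0]. Elementwise product with the kernel and sum: -4·1 + 0·1.

-4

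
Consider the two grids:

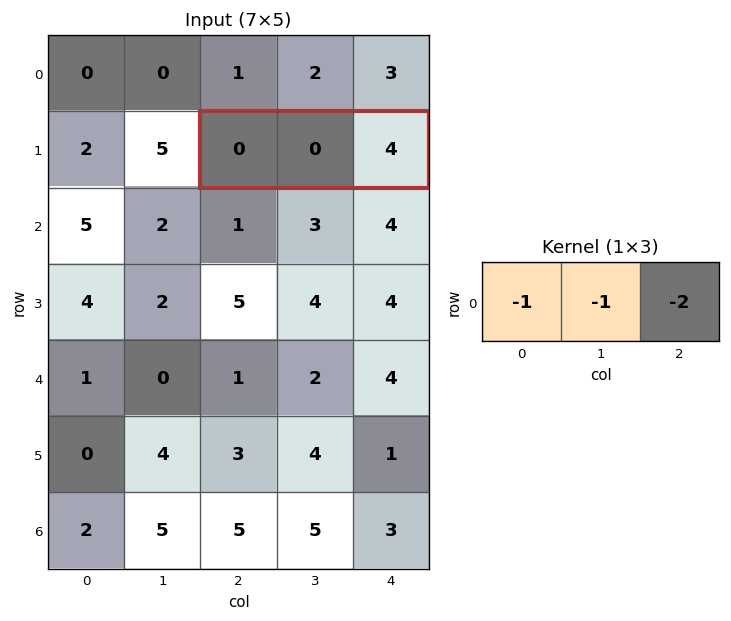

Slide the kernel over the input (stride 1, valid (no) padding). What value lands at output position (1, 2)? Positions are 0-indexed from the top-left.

-8

The receptive field on the input at this output position is [0 0 4]. Elementwise product with the kernel and sum: 0·-1 + 0·-1 + 4·-2.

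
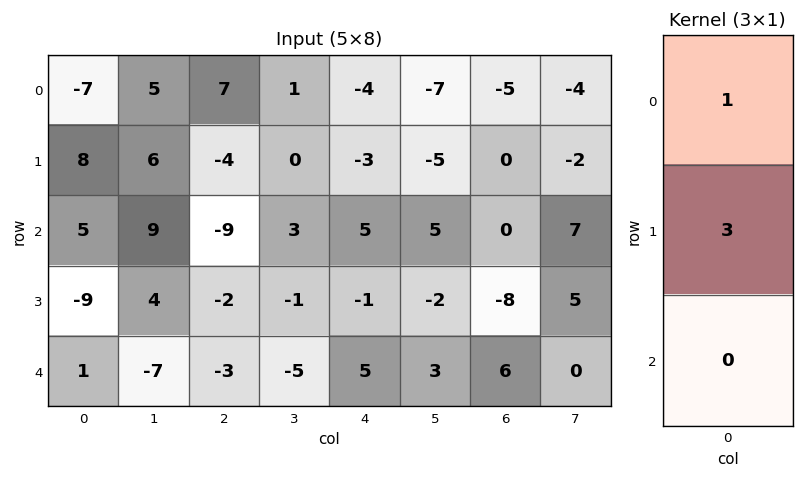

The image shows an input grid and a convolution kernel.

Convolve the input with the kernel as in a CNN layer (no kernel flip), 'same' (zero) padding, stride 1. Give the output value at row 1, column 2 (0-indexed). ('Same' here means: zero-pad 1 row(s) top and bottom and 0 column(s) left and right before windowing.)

The receptive field on the zero-padded input at this output position is [7 / -4 / -9]. Elementwise product with the kernel and sum: 7·1 + -4·3.

-5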